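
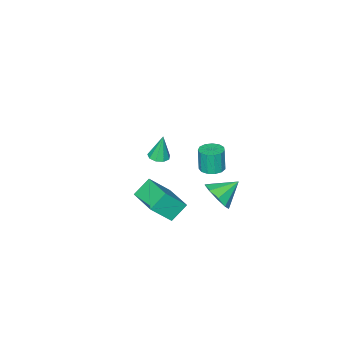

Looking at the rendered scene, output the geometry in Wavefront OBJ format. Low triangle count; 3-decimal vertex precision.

v 3.908 3.297 2.794
v 4.514 3.197 2.878
v 3.712 3.443 4.386
v 4.441 3.612 2.831
v 4.118 3.88 2.767
v 3.697 3.876 2.716
v 3.375 3.601 2.701
v 3.301 3.184 2.73
v 3.512 2.82 2.789
v 3.907 2.68 2.85
v 4.303 2.829 2.885
v -0.426 3.522 -3.168
v 0.236 4.192 -2.619
v -1.674 4.038 -2.292
v -0.04 4.54 -3.217
v -0.497 4.413 -3.793
v -0.92 3.868 -4.076
v -1.112 3.162 -3.934
v -0.983 2.624 -3.434
v -0.594 2.507 -2.81
v -0.125 2.864 -2.353
v 0.203 3.53 -2.278
v 0.261 0.473 -4.059
v 1.389 -0.091 -2.678
v 0.914 2.49 -3.77
v 2.043 1.926 -2.389
v 1.277 0.274 -4.971
v 2.406 -0.29 -3.59
v 1.931 2.291 -4.682
v 3.059 1.727 -3.301
v -0.087 3.47 -0.479
v 0.326 4.089 -0.389
v 0.241 3.929 1.09
v -0.173 3.31 0.999
v -0.077 4.215 -0.399
v -0.162 4.056 1.08
v -0.484 4.105 -0.434
v -0.569 3.945 1.045
v -0.764 3.793 -0.484
v -0.849 3.634 0.995
v -0.83 3.378 -0.532
v -0.915 3.219 0.947
v -0.66 2.993 -0.564
v -0.745 2.833 0.915
v -0.308 2.759 -0.569
v -0.393 2.599 0.91
v 0.114 2.75 -0.546
v 0.029 2.591 0.933
v 0.472 2.97 -0.501
v 0.387 2.811 0.978
v 0.652 3.349 -0.45
v 0.567 3.189 1.029
v 0.598 3.766 -0.408
v 0.513 3.606 1.071
f 2 1 4
f 2 4 3
f 4 1 5
f 4 5 3
f 5 1 6
f 5 6 3
f 6 1 7
f 6 7 3
f 7 1 8
f 7 8 3
f 8 1 9
f 8 9 3
f 9 1 10
f 9 10 3
f 10 1 11
f 10 11 3
f 11 1 2
f 11 2 3
f 13 12 15
f 13 15 14
f 15 12 16
f 15 16 14
f 16 12 17
f 16 17 14
f 17 12 18
f 17 18 14
f 18 12 19
f 18 19 14
f 19 12 20
f 19 20 14
f 20 12 21
f 20 21 14
f 21 12 22
f 21 22 14
f 22 12 13
f 22 13 14
f 24 26 23
f 27 24 23
f 23 26 25
f 25 27 23
f 24 30 26
f 28 24 27
f 28 30 24
f 26 30 25
f 29 27 25
f 25 30 29
f 29 28 27
f 30 28 29
f 32 31 35
f 32 35 33
f 33 35 36
f 33 36 34
f 35 31 37
f 35 37 36
f 36 37 38
f 36 38 34
f 37 31 39
f 37 39 38
f 38 39 40
f 38 40 34
f 39 31 41
f 39 41 40
f 40 41 42
f 40 42 34
f 41 31 43
f 41 43 42
f 42 43 44
f 42 44 34
f 43 31 45
f 43 45 44
f 44 45 46
f 44 46 34
f 45 31 47
f 45 47 46
f 46 47 48
f 46 48 34
f 47 31 49
f 47 49 48
f 48 49 50
f 48 50 34
f 49 31 51
f 49 51 50
f 50 51 52
f 50 52 34
f 51 31 53
f 51 53 52
f 52 53 54
f 52 54 34
f 53 31 32
f 53 32 54
f 54 32 33
f 54 33 34



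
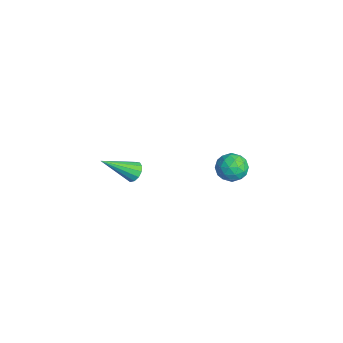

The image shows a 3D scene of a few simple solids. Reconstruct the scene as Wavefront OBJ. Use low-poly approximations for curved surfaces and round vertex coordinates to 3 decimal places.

v -0.859 -1.473 2.426
v -0.52 -1.76 2.068
v -0.901 -3.007 3.614
v -0.326 -1.606 2.273
v -0.302 -1.41 2.527
v -0.454 -1.235 2.748
v -0.735 -1.135 2.867
v -1.056 -1.142 2.846
v -1.314 -1.255 2.692
v -1.427 -1.437 2.453
v -1.361 -1.631 2.205
v -1.135 -1.774 2.028
v -0.821 -1.822 1.977
v -3.125 4.701 -0.351
v -2.56 4.537 -0.981
v -3.7 3.443 -0.539
v -3.135 3.279 -1.169
v -2.866 3.33 -0.351
v -2.511 4.107 -0.235
v -3.749 3.873 -1.285
v -3.394 4.65 -1.169
v -2.945 4.025 -1.558
v -2.4 3.689 -0.981
v -3.86 4.291 -0.539
v -3.315 3.955 0.038
v -2.792 4.729 -0.65
v -3.468 3.251 -0.87
v -3.31 3.281 -0.389
v -2.978 3.184 -0.76
v -2.764 4.477 -0.211
v -2.431 4.38 -0.581
v -2.611 3.671 -0.211
v -3.829 3.6 -0.939
v -3.496 3.503 -1.309
v -3.282 4.796 -0.76
v -2.95 4.699 -1.131
v -3.649 4.309 -1.309
v -2.686 4.332 -1.359
v -3.024 3.592 -1.469
v -3.385 3.941 -1.538
v -3.177 4.398 -1.47
v -2.366 4.134 -1.02
v -2.703 3.395 -1.13
v -2.546 3.425 -0.649
v -2.337 3.882 -0.581
v -2.592 3.834 -1.359
v -3.557 4.585 -0.39
v -3.894 3.846 -0.5
v -3.923 4.098 -0.939
v -3.714 4.555 -0.871
v -3.236 4.388 -0.051
v -3.574 3.648 -0.161
v -3.083 3.582 -0.05
v -2.875 4.039 0.018
v -3.668 4.146 -0.161
f 2 1 4
f 2 4 3
f 4 1 5
f 4 5 3
f 5 1 6
f 5 6 3
f 6 1 7
f 6 7 3
f 7 1 8
f 7 8 3
f 8 1 9
f 8 9 3
f 9 1 10
f 9 10 3
f 10 1 11
f 10 11 3
f 11 1 12
f 11 12 3
f 12 1 13
f 12 13 3
f 13 1 2
f 13 2 3
f 14 51 30
f 51 25 54
f 30 54 19
f 51 54 30
f 14 30 26
f 30 19 31
f 26 31 15
f 30 31 26
f 14 26 35
f 26 15 36
f 35 36 21
f 26 36 35
f 14 35 47
f 35 21 50
f 47 50 24
f 35 50 47
f 14 47 51
f 47 24 55
f 51 55 25
f 47 55 51
f 15 31 42
f 31 19 45
f 42 45 23
f 31 45 42
f 19 54 32
f 54 25 53
f 32 53 18
f 54 53 32
f 25 55 52
f 55 24 48
f 52 48 16
f 55 48 52
f 24 50 49
f 50 21 37
f 49 37 20
f 50 37 49
f 21 36 41
f 36 15 38
f 41 38 22
f 36 38 41
f 17 43 29
f 43 23 44
f 29 44 18
f 43 44 29
f 17 29 27
f 29 18 28
f 27 28 16
f 29 28 27
f 17 27 34
f 27 16 33
f 34 33 20
f 27 33 34
f 17 34 39
f 34 20 40
f 39 40 22
f 34 40 39
f 17 39 43
f 39 22 46
f 43 46 23
f 39 46 43
f 18 44 32
f 44 23 45
f 32 45 19
f 44 45 32
f 16 28 52
f 28 18 53
f 52 53 25
f 28 53 52
f 20 33 49
f 33 16 48
f 49 48 24
f 33 48 49
f 22 40 41
f 40 20 37
f 41 37 21
f 40 37 41
f 23 46 42
f 46 22 38
f 42 38 15
f 46 38 42



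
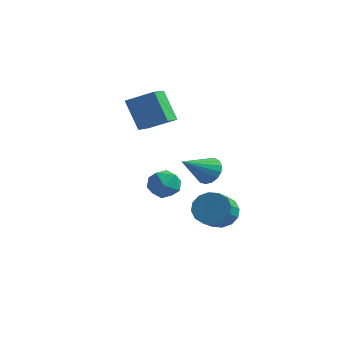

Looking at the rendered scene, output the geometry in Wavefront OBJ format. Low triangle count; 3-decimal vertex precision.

v -3.773 4.365 -4.263
v -2.994 3.944 -4.848
v -3.506 3.176 -3.052
v -2.727 2.755 -3.637
v -2.6 3.711 -3.192
v -2.765 4.446 -3.941
v -3.735 2.674 -3.959
v -3.9 3.409 -4.708
v -2.97 2.899 -4.661
v -2.268 3.54 -4.187
v -4.232 3.58 -3.713
v -3.53 4.221 -3.239
v 2.717 -1.611 0.327
v 3.202 -2.101 -0.136
v 2.163 -3.149 1.373
v 3.439 -1.985 0.161
v 3.512 -1.784 0.495
v 3.402 -1.543 0.791
v 3.136 -1.318 0.981
v 2.773 -1.16 1.021
v 2.398 -1.105 0.902
v 2.096 -1.167 0.652
v 1.936 -1.33 0.327
v 1.956 -1.558 0.002
v 2.149 -1.798 -0.248
v 2.473 -1.995 -0.367
v 2.853 -2.105 -0.326
v 1.039 2.142 -4.323
v 1.968 2.529 -4.06
v 2.29 1.185 -3.215
v 1.361 0.798 -3.477
v 1.634 2.694 -3.672
v 1.955 1.35 -2.826
v 1.14 2.71 -3.458
v 1.462 1.367 -2.612
v 0.62 2.575 -3.475
v 0.941 1.231 -2.63
v 0.211 2.323 -3.72
v 0.533 0.979 -2.874
v 0.025 2.023 -4.126
v 0.346 0.679 -3.281
v 0.11 1.755 -4.585
v 0.432 0.411 -3.74
v 0.445 1.59 -4.974
v 0.766 0.246 -4.128
v 0.938 1.573 -5.188
v 1.26 0.23 -4.342
v 1.459 1.709 -5.17
v 1.78 0.365 -4.325
v 1.867 1.961 -4.926
v 2.189 0.617 -4.08
v 2.054 2.261 -4.519
v 2.375 0.917 -3.674
v -3.398 1.427 0.694
v -4.42 1.719 2.424
v -3.715 2.81 0.273
v -4.737 3.102 2.003
v -1.983 1.978 1.437
v -3.005 2.27 3.167
v -2.3 3.361 1.016
v -3.322 3.653 2.746
f 1 12 6
f 1 6 2
f 1 2 8
f 1 8 11
f 1 11 12
f 2 6 10
f 6 12 5
f 12 11 3
f 11 8 7
f 8 2 9
f 4 10 5
f 4 5 3
f 4 3 7
f 4 7 9
f 4 9 10
f 5 10 6
f 3 5 12
f 7 3 11
f 9 7 8
f 10 9 2
f 14 13 16
f 14 16 15
f 16 13 17
f 16 17 15
f 17 13 18
f 17 18 15
f 18 13 19
f 18 19 15
f 19 13 20
f 19 20 15
f 20 13 21
f 20 21 15
f 21 13 22
f 21 22 15
f 22 13 23
f 22 23 15
f 23 13 24
f 23 24 15
f 24 13 25
f 24 25 15
f 25 13 26
f 25 26 15
f 26 13 27
f 26 27 15
f 27 13 14
f 27 14 15
f 29 28 32
f 29 32 30
f 30 32 33
f 30 33 31
f 32 28 34
f 32 34 33
f 33 34 35
f 33 35 31
f 34 28 36
f 34 36 35
f 35 36 37
f 35 37 31
f 36 28 38
f 36 38 37
f 37 38 39
f 37 39 31
f 38 28 40
f 38 40 39
f 39 40 41
f 39 41 31
f 40 28 42
f 40 42 41
f 41 42 43
f 41 43 31
f 42 28 44
f 42 44 43
f 43 44 45
f 43 45 31
f 44 28 46
f 44 46 45
f 45 46 47
f 45 47 31
f 46 28 48
f 46 48 47
f 47 48 49
f 47 49 31
f 48 28 50
f 48 50 49
f 49 50 51
f 49 51 31
f 50 28 52
f 50 52 51
f 51 52 53
f 51 53 31
f 52 28 29
f 52 29 53
f 53 29 30
f 53 30 31
f 55 57 54
f 58 55 54
f 54 57 56
f 56 58 54
f 55 61 57
f 59 55 58
f 59 61 55
f 57 61 56
f 60 58 56
f 56 61 60
f 60 59 58
f 61 59 60



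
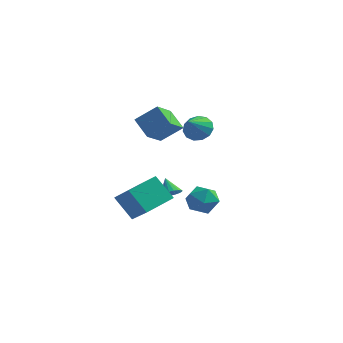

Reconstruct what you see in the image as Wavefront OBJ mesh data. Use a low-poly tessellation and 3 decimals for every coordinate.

v 0.79 -3.314 -1.267
v 1.314 -2.848 -0.428
v 2.326 -3.952 -1.872
v 2.85 -3.486 -1.033
v 2.179 -4.331 -0.857
v 1.229 -3.937 -0.483
v 2.411 -2.863 -1.817
v 1.461 -2.469 -1.443
v 2.315 -2.569 -0.768
v 2.172 -3.477 -0.174
v 1.468 -3.323 -2.126
v 1.325 -4.231 -1.532
v 0.714 -0.737 3.159
v 1.526 -1.116 2.875
v 0.506 -2.023 4.281
v 1.646 -0.788 3.273
v 1.47 -0.444 3.635
v 1.054 -0.192 3.846
v 0.53 -0.114 3.839
v 0.065 -0.233 3.616
v -0.194 -0.512 3.247
v -0.165 -0.863 2.851
v 0.143 -1.173 2.553
v 0.633 -1.345 2.447
v 1.149 -1.323 2.567
v -1.926 2.343 -4.344
v -1.308 2.404 -3.981
v -2.514 2.997 -3.456
v -1.302 2.647 -4.156
v -1.404 2.838 -4.363
v -1.596 2.943 -4.567
v -1.845 2.944 -4.733
v -2.109 2.841 -4.831
v -2.341 2.652 -4.846
v -2.501 2.41 -4.773
v -2.562 2.156 -4.627
v -2.513 1.934 -4.431
v -2.363 1.784 -4.221
v -2.137 1.729 -4.032
v -1.875 1.781 -3.897
v -1.621 1.93 -3.839
v -1.421 2.151 -3.869
v -2.04 -4.423 -2.86
v -3.23 -4.054 -1.493
v -1.013 -2.714 -2.428
v -2.204 -2.344 -1.061
v -0.776 -5.536 -1.459
v -1.967 -5.166 -0.092
v 0.25 -3.826 -1.027
v -0.94 -3.457 0.34
v -3.835 3.71 0.691
v -4.119 2.039 1.808
v -2.564 4.205 1.755
v -2.848 2.534 2.872
v -2.772 2.926 -0.212
v -3.056 1.255 0.905
v -1.501 3.421 0.852
v -1.785 1.75 1.969
f 1 12 6
f 1 6 2
f 1 2 8
f 1 8 11
f 1 11 12
f 2 6 10
f 6 12 5
f 12 11 3
f 11 8 7
f 8 2 9
f 4 10 5
f 4 5 3
f 4 3 7
f 4 7 9
f 4 9 10
f 5 10 6
f 3 5 12
f 7 3 11
f 9 7 8
f 10 9 2
f 14 13 16
f 14 16 15
f 16 13 17
f 16 17 15
f 17 13 18
f 17 18 15
f 18 13 19
f 18 19 15
f 19 13 20
f 19 20 15
f 20 13 21
f 20 21 15
f 21 13 22
f 21 22 15
f 22 13 23
f 22 23 15
f 23 13 24
f 23 24 15
f 24 13 25
f 24 25 15
f 25 13 14
f 25 14 15
f 27 26 29
f 27 29 28
f 29 26 30
f 29 30 28
f 30 26 31
f 30 31 28
f 31 26 32
f 31 32 28
f 32 26 33
f 32 33 28
f 33 26 34
f 33 34 28
f 34 26 35
f 34 35 28
f 35 26 36
f 35 36 28
f 36 26 37
f 36 37 28
f 37 26 38
f 37 38 28
f 38 26 39
f 38 39 28
f 39 26 40
f 39 40 28
f 40 26 41
f 40 41 28
f 41 26 42
f 41 42 28
f 42 26 27
f 42 27 28
f 44 46 43
f 47 44 43
f 43 46 45
f 45 47 43
f 44 50 46
f 48 44 47
f 48 50 44
f 46 50 45
f 49 47 45
f 45 50 49
f 49 48 47
f 50 48 49
f 52 54 51
f 55 52 51
f 51 54 53
f 53 55 51
f 52 58 54
f 56 52 55
f 56 58 52
f 54 58 53
f 57 55 53
f 53 58 57
f 57 56 55
f 58 56 57



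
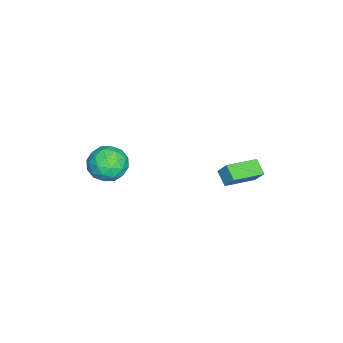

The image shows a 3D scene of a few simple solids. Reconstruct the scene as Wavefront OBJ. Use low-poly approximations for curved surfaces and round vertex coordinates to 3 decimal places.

v -1.709 3.583 0.031
v -2.33 3.094 0.502
v -1.533 4.04 0.738
v -2.154 3.551 1.209
v -0.406 2.369 0.491
v -1.027 1.88 0.962
v -0.23 2.826 1.198
v -0.851 2.337 1.669
v 0.443 -2.824 2.72
v 0.958 -1.942 2.969
v 1.922 -3.658 2.611
v 2.437 -2.776 2.86
v 1.844 -3.259 3.581
v 0.93 -2.744 3.648
v 1.95 -2.856 1.932
v 1.036 -2.341 1.999
v 1.89 -1.962 2.482
v 1.824 -2.211 3.501
v 1.056 -3.389 2.079
v 0.99 -3.638 3.098
v 0.571 -2.31 2.854
v 2.309 -3.29 2.726
v 1.961 -3.574 3.15
v 2.264 -3.056 3.296
v 0.554 -2.781 3.253
v 0.857 -2.263 3.4
v 1.378 -3.037 3.759
v 2.023 -3.337 2.18
v 2.326 -2.819 2.327
v 0.616 -2.544 2.284
v 0.919 -2.026 2.43
v 1.502 -2.563 1.821
v 1.421 -1.803 2.714
v 2.29 -2.293 2.65
v 2.004 -2.34 2.104
v 1.467 -2.037 2.144
v 1.383 -1.95 3.313
v 2.252 -2.44 3.249
v 1.903 -2.724 3.673
v 1.366 -2.421 3.712
v 1.93 -1.961 3.027
v 0.628 -3.16 2.331
v 1.497 -3.65 2.267
v 1.514 -3.179 1.868
v 0.977 -2.876 1.907
v 0.59 -3.307 2.93
v 1.459 -3.797 2.866
v 1.413 -3.563 3.436
v 0.876 -3.26 3.476
v 0.95 -3.639 2.553
f 2 4 1
f 5 2 1
f 1 4 3
f 3 5 1
f 2 8 4
f 6 2 5
f 6 8 2
f 4 8 3
f 7 5 3
f 3 8 7
f 7 6 5
f 8 6 7
f 9 46 25
f 46 20 49
f 25 49 14
f 46 49 25
f 9 25 21
f 25 14 26
f 21 26 10
f 25 26 21
f 9 21 30
f 21 10 31
f 30 31 16
f 21 31 30
f 9 30 42
f 30 16 45
f 42 45 19
f 30 45 42
f 9 42 46
f 42 19 50
f 46 50 20
f 42 50 46
f 10 26 37
f 26 14 40
f 37 40 18
f 26 40 37
f 14 49 27
f 49 20 48
f 27 48 13
f 49 48 27
f 20 50 47
f 50 19 43
f 47 43 11
f 50 43 47
f 19 45 44
f 45 16 32
f 44 32 15
f 45 32 44
f 16 31 36
f 31 10 33
f 36 33 17
f 31 33 36
f 12 38 24
f 38 18 39
f 24 39 13
f 38 39 24
f 12 24 22
f 24 13 23
f 22 23 11
f 24 23 22
f 12 22 29
f 22 11 28
f 29 28 15
f 22 28 29
f 12 29 34
f 29 15 35
f 34 35 17
f 29 35 34
f 12 34 38
f 34 17 41
f 38 41 18
f 34 41 38
f 13 39 27
f 39 18 40
f 27 40 14
f 39 40 27
f 11 23 47
f 23 13 48
f 47 48 20
f 23 48 47
f 15 28 44
f 28 11 43
f 44 43 19
f 28 43 44
f 17 35 36
f 35 15 32
f 36 32 16
f 35 32 36
f 18 41 37
f 41 17 33
f 37 33 10
f 41 33 37



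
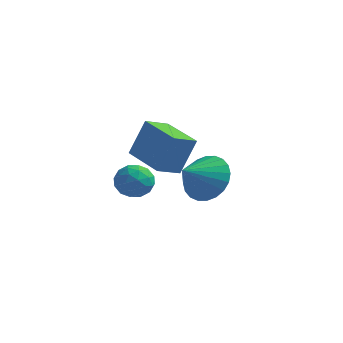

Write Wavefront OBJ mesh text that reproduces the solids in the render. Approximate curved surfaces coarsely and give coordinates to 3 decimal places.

v -1.389 -0.46 1.71
v -0.815 -0.392 1.238
v -0.785 -1.308 2.322
v -0.211 -1.24 1.85
v -0.372 -0.686 2.322
v -0.746 -0.161 1.944
v -0.854 -1.539 1.616
v -1.228 -1.014 1.238
v -0.485 -1.059 1.179
v -0.187 -0.532 1.616
v -1.413 -1.168 1.944
v -1.115 -0.641 2.381
v -1.155 -0.351 1.42
v -0.445 -1.349 2.14
v -0.54 -1.022 2.418
v -0.202 -0.983 2.14
v -1.114 -0.216 1.836
v -0.777 -0.176 1.558
v -0.517 -0.349 2.195
v -0.823 -1.524 2.002
v -0.486 -1.484 1.724
v -1.398 -0.717 1.42
v -1.06 -0.678 1.142
v -1.083 -1.351 1.365
v -0.624 -0.704 1.108
v -0.269 -1.202 1.468
v -0.647 -1.378 1.33
v -0.866 -1.07 1.108
v -0.449 -0.394 1.365
v -0.093 -0.892 1.724
v -0.188 -0.566 2.002
v -0.408 -0.258 1.78
v -0.254 -0.786 1.33
v -1.507 -0.808 1.836
v -1.151 -1.306 2.195
v -1.192 -1.442 1.78
v -1.412 -1.134 1.558
v -1.331 -0.498 2.092
v -0.976 -0.996 2.452
v -0.734 -0.63 2.452
v -0.953 -0.322 2.23
v -1.346 -0.914 2.23
v 1.37 0.293 1.809
v 2.087 0.473 2.498
v 0.89 -0.713 2.571
v 1.797 0.707 2.626
v 1.442 0.879 2.629
v 1.076 0.961 2.508
v 0.755 0.942 2.28
v 0.528 0.824 1.981
v 0.428 0.625 1.656
v 0.472 0.376 1.354
v 0.653 0.114 1.121
v 0.942 -0.12 0.993
v 1.297 -0.292 0.99
v 1.663 -0.375 1.111
v 1.984 -0.355 1.338
v 2.212 -0.237 1.638
v 2.311 -0.039 1.963
v 2.267 0.211 2.265
v -1.188 1.964 0.856
v -0.74 2.437 2.361
v -2.735 2.95 1.006
v -2.287 3.423 2.512
v -0.673 2.837 0.428
v -0.225 3.31 1.934
v -2.22 3.823 0.579
v -1.772 4.296 2.084
f 1 38 17
f 38 12 41
f 17 41 6
f 38 41 17
f 1 17 13
f 17 6 18
f 13 18 2
f 17 18 13
f 1 13 22
f 13 2 23
f 22 23 8
f 13 23 22
f 1 22 34
f 22 8 37
f 34 37 11
f 22 37 34
f 1 34 38
f 34 11 42
f 38 42 12
f 34 42 38
f 2 18 29
f 18 6 32
f 29 32 10
f 18 32 29
f 6 41 19
f 41 12 40
f 19 40 5
f 41 40 19
f 12 42 39
f 42 11 35
f 39 35 3
f 42 35 39
f 11 37 36
f 37 8 24
f 36 24 7
f 37 24 36
f 8 23 28
f 23 2 25
f 28 25 9
f 23 25 28
f 4 30 16
f 30 10 31
f 16 31 5
f 30 31 16
f 4 16 14
f 16 5 15
f 14 15 3
f 16 15 14
f 4 14 21
f 14 3 20
f 21 20 7
f 14 20 21
f 4 21 26
f 21 7 27
f 26 27 9
f 21 27 26
f 4 26 30
f 26 9 33
f 30 33 10
f 26 33 30
f 5 31 19
f 31 10 32
f 19 32 6
f 31 32 19
f 3 15 39
f 15 5 40
f 39 40 12
f 15 40 39
f 7 20 36
f 20 3 35
f 36 35 11
f 20 35 36
f 9 27 28
f 27 7 24
f 28 24 8
f 27 24 28
f 10 33 29
f 33 9 25
f 29 25 2
f 33 25 29
f 44 43 46
f 44 46 45
f 46 43 47
f 46 47 45
f 47 43 48
f 47 48 45
f 48 43 49
f 48 49 45
f 49 43 50
f 49 50 45
f 50 43 51
f 50 51 45
f 51 43 52
f 51 52 45
f 52 43 53
f 52 53 45
f 53 43 54
f 53 54 45
f 54 43 55
f 54 55 45
f 55 43 56
f 55 56 45
f 56 43 57
f 56 57 45
f 57 43 58
f 57 58 45
f 58 43 59
f 58 59 45
f 59 43 60
f 59 60 45
f 60 43 44
f 60 44 45
f 62 64 61
f 65 62 61
f 61 64 63
f 63 65 61
f 62 68 64
f 66 62 65
f 66 68 62
f 64 68 63
f 67 65 63
f 63 68 67
f 67 66 65
f 68 66 67



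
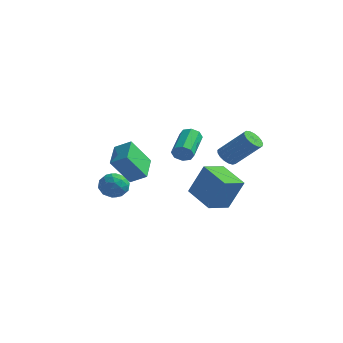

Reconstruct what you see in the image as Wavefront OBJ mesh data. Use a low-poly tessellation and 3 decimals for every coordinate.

v -0.452 -0.819 -1.275
v -0.11 -0.496 -1.766
v -0.725 1.361 -0.976
v -1.068 1.039 -0.485
v -0.601 -0.601 -1.902
v -1.216 1.256 -1.112
v -1.005 -0.834 -1.67
v -1.621 1.024 -0.881
v -1.085 -1.057 -1.207
v -1.701 0.8 -0.418
v -0.795 -1.141 -0.784
v -1.41 0.716 0.006
v -0.304 -1.036 -0.648
v -0.919 0.821 0.142
v 0.101 -0.804 -0.879
v -0.515 1.054 -0.09
v 0.181 -0.58 -1.342
v -0.435 1.277 -0.553
v -2.319 -5.331 -1.016
v -1.347 -5.074 -0.479
v -3.073 -3.814 -0.379
v -2.101 -3.557 0.158
v -1.679 -4.323 -2.658
v -0.707 -4.066 -2.121
v -2.433 -2.806 -2.021
v -1.461 -2.549 -1.484
v 2.341 -0.602 -1.018
v 2.694 -0.167 -1.47
v 4.213 0.196 0.066
v 3.859 -0.238 0.518
v 2.477 0.044 -1.306
v 3.996 0.407 0.23
v 2.229 0.107 -1.075
v 3.747 0.471 0.461
v 2.006 0.008 -0.832
v 3.525 0.371 0.704
v 1.86 -0.231 -0.631
v 3.379 0.132 0.905
v 1.824 -0.555 -0.519
v 3.343 -0.192 1.017
v 1.907 -0.889 -0.521
v 3.425 -0.526 1.015
v 2.089 -1.158 -0.637
v 3.607 -0.795 0.899
v 2.328 -1.299 -0.841
v 3.846 -0.936 0.696
v 2.571 -1.281 -1.085
v 4.089 -0.917 0.451
v 2.761 -1.107 -1.313
v 4.279 -0.743 0.223
v 2.854 -0.817 -1.475
v 4.373 -0.454 0.061
v 2.831 -0.478 -1.531
v 4.349 -0.114 0.005
v 1.53 -3.326 -3.001
v 2.404 -3.122 -1.025
v 1.94 -1.921 -3.328
v 2.814 -1.717 -1.352
v 3.286 -4.003 -3.708
v 4.16 -3.799 -1.732
v 3.696 -2.598 -4.035
v 4.57 -2.394 -2.059
v -4.816 -2.491 -3.623
v -4.114 -1.839 -3.489
v -3.786 -3.461 -4.291
v -3.084 -2.809 -4.157
v -3.473 -3.264 -3.397
v -4.11 -2.664 -2.984
v -3.79 -2.636 -4.796
v -4.427 -2.036 -4.383
v -3.48 -1.928 -4.214
v -3.285 -2.316 -3.349
v -4.615 -2.984 -4.431
v -4.42 -3.372 -3.566
v -4.555 -2.08 -3.497
v -3.345 -3.22 -4.283
v -3.573 -3.488 -3.836
v -3.161 -3.104 -3.758
v -4.553 -2.565 -3.2
v -4.141 -2.181 -3.122
v -3.764 -3.019 -3.068
v -3.759 -3.119 -4.658
v -3.347 -2.735 -4.58
v -4.739 -2.196 -4.022
v -4.327 -1.812 -3.944
v -4.136 -2.281 -4.712
v -3.77 -1.749 -3.844
v -3.165 -2.319 -4.237
v -3.58 -2.218 -4.613
v -3.954 -1.865 -4.37
v -3.655 -1.977 -3.336
v -3.05 -2.547 -3.729
v -3.279 -2.815 -3.283
v -3.653 -2.462 -3.04
v -3.283 -2.03 -3.763
v -4.85 -2.753 -4.051
v -4.245 -3.323 -4.444
v -4.247 -2.838 -4.74
v -4.621 -2.485 -4.497
v -4.735 -2.981 -3.543
v -4.13 -3.551 -3.936
v -3.946 -3.435 -3.41
v -4.32 -3.082 -3.167
v -4.617 -3.27 -4.017
f 2 1 5
f 2 5 3
f 3 5 6
f 3 6 4
f 5 1 7
f 5 7 6
f 6 7 8
f 6 8 4
f 7 1 9
f 7 9 8
f 8 9 10
f 8 10 4
f 9 1 11
f 9 11 10
f 10 11 12
f 10 12 4
f 11 1 13
f 11 13 12
f 12 13 14
f 12 14 4
f 13 1 15
f 13 15 14
f 14 15 16
f 14 16 4
f 15 1 17
f 15 17 16
f 16 17 18
f 16 18 4
f 17 1 2
f 17 2 18
f 18 2 3
f 18 3 4
f 20 22 19
f 23 20 19
f 19 22 21
f 21 23 19
f 20 26 22
f 24 20 23
f 24 26 20
f 22 26 21
f 25 23 21
f 21 26 25
f 25 24 23
f 26 24 25
f 28 27 31
f 28 31 29
f 29 31 32
f 29 32 30
f 31 27 33
f 31 33 32
f 32 33 34
f 32 34 30
f 33 27 35
f 33 35 34
f 34 35 36
f 34 36 30
f 35 27 37
f 35 37 36
f 36 37 38
f 36 38 30
f 37 27 39
f 37 39 38
f 38 39 40
f 38 40 30
f 39 27 41
f 39 41 40
f 40 41 42
f 40 42 30
f 41 27 43
f 41 43 42
f 42 43 44
f 42 44 30
f 43 27 45
f 43 45 44
f 44 45 46
f 44 46 30
f 45 27 47
f 45 47 46
f 46 47 48
f 46 48 30
f 47 27 49
f 47 49 48
f 48 49 50
f 48 50 30
f 49 27 51
f 49 51 50
f 50 51 52
f 50 52 30
f 51 27 53
f 51 53 52
f 52 53 54
f 52 54 30
f 53 27 28
f 53 28 54
f 54 28 29
f 54 29 30
f 56 58 55
f 59 56 55
f 55 58 57
f 57 59 55
f 56 62 58
f 60 56 59
f 60 62 56
f 58 62 57
f 61 59 57
f 57 62 61
f 61 60 59
f 62 60 61
f 63 100 79
f 100 74 103
f 79 103 68
f 100 103 79
f 63 79 75
f 79 68 80
f 75 80 64
f 79 80 75
f 63 75 84
f 75 64 85
f 84 85 70
f 75 85 84
f 63 84 96
f 84 70 99
f 96 99 73
f 84 99 96
f 63 96 100
f 96 73 104
f 100 104 74
f 96 104 100
f 64 80 91
f 80 68 94
f 91 94 72
f 80 94 91
f 68 103 81
f 103 74 102
f 81 102 67
f 103 102 81
f 74 104 101
f 104 73 97
f 101 97 65
f 104 97 101
f 73 99 98
f 99 70 86
f 98 86 69
f 99 86 98
f 70 85 90
f 85 64 87
f 90 87 71
f 85 87 90
f 66 92 78
f 92 72 93
f 78 93 67
f 92 93 78
f 66 78 76
f 78 67 77
f 76 77 65
f 78 77 76
f 66 76 83
f 76 65 82
f 83 82 69
f 76 82 83
f 66 83 88
f 83 69 89
f 88 89 71
f 83 89 88
f 66 88 92
f 88 71 95
f 92 95 72
f 88 95 92
f 67 93 81
f 93 72 94
f 81 94 68
f 93 94 81
f 65 77 101
f 77 67 102
f 101 102 74
f 77 102 101
f 69 82 98
f 82 65 97
f 98 97 73
f 82 97 98
f 71 89 90
f 89 69 86
f 90 86 70
f 89 86 90
f 72 95 91
f 95 71 87
f 91 87 64
f 95 87 91



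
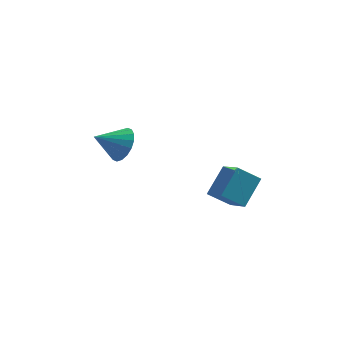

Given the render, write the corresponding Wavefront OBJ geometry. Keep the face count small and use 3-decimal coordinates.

v 3.797 -1.461 -3.054
v 4.297 -2.365 -2.444
v 2.945 -1.507 -2.425
v 3.445 -2.411 -1.815
v 4.375 -0.569 -2.205
v 4.875 -1.473 -1.595
v 3.523 -0.615 -1.576
v 4.023 -1.519 -0.966
v -0.215 1.458 -1.916
v 0.238 1.046 -1.401
v -1.245 1.142 -1.264
v 0.23 1.371 -1.257
v 0.133 1.714 -1.243
v -0.032 2.005 -1.362
v -0.233 2.189 -1.591
v -0.431 2.228 -1.884
v -0.586 2.114 -2.184
v -0.667 1.871 -2.431
v -0.659 1.546 -2.576
v -0.563 1.203 -2.59
v -0.398 0.911 -2.47
v -0.196 0.728 -2.241
v 0.002 0.689 -1.948
v 0.157 0.802 -1.648
f 2 4 1
f 5 2 1
f 1 4 3
f 3 5 1
f 2 8 4
f 6 2 5
f 6 8 2
f 4 8 3
f 7 5 3
f 3 8 7
f 7 6 5
f 8 6 7
f 10 9 12
f 10 12 11
f 12 9 13
f 12 13 11
f 13 9 14
f 13 14 11
f 14 9 15
f 14 15 11
f 15 9 16
f 15 16 11
f 16 9 17
f 16 17 11
f 17 9 18
f 17 18 11
f 18 9 19
f 18 19 11
f 19 9 20
f 19 20 11
f 20 9 21
f 20 21 11
f 21 9 22
f 21 22 11
f 22 9 23
f 22 23 11
f 23 9 24
f 23 24 11
f 24 9 10
f 24 10 11



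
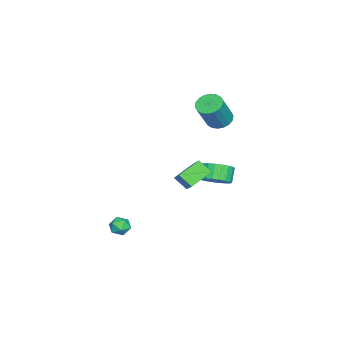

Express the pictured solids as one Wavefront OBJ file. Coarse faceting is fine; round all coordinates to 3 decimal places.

v 0.507 3.419 -0.461
v 1.164 3.084 0.073
v 0.509 3.046 0.854
v -0.147 3.381 0.321
v 1.203 3.457 0.125
v 0.548 3.419 0.906
v 1.123 3.823 0.075
v 0.468 3.785 0.856
v 0.935 4.119 -0.068
v 0.281 4.082 0.713
v 0.674 4.295 -0.278
v 0.019 4.257 0.503
v 0.384 4.319 -0.52
v -0.271 4.281 0.261
v 0.116 4.187 -0.752
v -0.539 4.149 0.029
v -0.085 3.922 -0.933
v -0.74 3.885 -0.152
v -0.184 3.571 -1.033
v -0.839 3.533 -0.251
v -0.163 3.193 -1.033
v -0.818 3.155 -0.252
v -0.026 2.854 -0.935
v -0.681 2.816 -0.154
v 0.203 2.613 -0.755
v -0.451 2.575 0.027
v 0.485 2.511 -0.523
v -0.17 2.473 0.258
v 0.771 2.567 -0.281
v 0.116 2.529 0.5
v 1.011 2.769 -0.07
v 0.356 2.731 0.711
v -2.76 2.718 2.482
v -2.348 3.395 2.372
v -1.348 3.059 4.048
v -1.76 2.382 4.158
v -2.629 3.503 2.561
v -1.63 3.167 4.237
v -2.936 3.456 2.735
v -1.937 3.12 4.411
v -3.208 3.263 2.859
v -2.209 2.927 4.535
v -3.392 2.961 2.908
v -2.392 2.626 4.584
v -3.45 2.612 2.872
v -2.451 2.276 4.548
v -3.371 2.283 2.76
v -2.372 1.948 4.436
v -3.172 2.041 2.592
v -2.172 1.705 4.268
v -2.89 1.933 2.403
v -1.891 1.597 4.079
v -2.583 1.98 2.229
v -1.584 1.644 3.905
v -2.311 2.173 2.105
v -1.312 1.837 3.781
v -2.128 2.474 2.056
v -1.128 2.139 3.732
v -2.069 2.824 2.092
v -1.07 2.488 3.768
v -2.148 3.152 2.204
v -1.149 2.817 3.88
v 2.635 2.446 0.011
v 2.476 1.701 0.644
v 1.627 3.228 0.68
v 1.469 2.483 1.313
v 3.811 3.077 1.047
v 3.653 2.332 1.68
v 2.804 3.859 1.716
v 2.645 3.114 2.349
v 2.305 -1.168 -3.408
v 2.783 -1.188 -3.882
v 1.637 -1.732 -4.058
v 2.115 -1.752 -4.532
v 2.192 -2.1 -3.961
v 2.605 -1.751 -3.559
v 1.815 -1.169 -4.381
v 2.228 -0.82 -3.979
v 2.48 -1.189 -4.483
v 2.713 -1.764 -4.223
v 1.707 -1.156 -3.717
v 1.94 -1.731 -3.457
f 2 1 5
f 2 5 3
f 3 5 6
f 3 6 4
f 5 1 7
f 5 7 6
f 6 7 8
f 6 8 4
f 7 1 9
f 7 9 8
f 8 9 10
f 8 10 4
f 9 1 11
f 9 11 10
f 10 11 12
f 10 12 4
f 11 1 13
f 11 13 12
f 12 13 14
f 12 14 4
f 13 1 15
f 13 15 14
f 14 15 16
f 14 16 4
f 15 1 17
f 15 17 16
f 16 17 18
f 16 18 4
f 17 1 19
f 17 19 18
f 18 19 20
f 18 20 4
f 19 1 21
f 19 21 20
f 20 21 22
f 20 22 4
f 21 1 23
f 21 23 22
f 22 23 24
f 22 24 4
f 23 1 25
f 23 25 24
f 24 25 26
f 24 26 4
f 25 1 27
f 25 27 26
f 26 27 28
f 26 28 4
f 27 1 29
f 27 29 28
f 28 29 30
f 28 30 4
f 29 1 31
f 29 31 30
f 30 31 32
f 30 32 4
f 31 1 2
f 31 2 32
f 32 2 3
f 32 3 4
f 34 33 37
f 34 37 35
f 35 37 38
f 35 38 36
f 37 33 39
f 37 39 38
f 38 39 40
f 38 40 36
f 39 33 41
f 39 41 40
f 40 41 42
f 40 42 36
f 41 33 43
f 41 43 42
f 42 43 44
f 42 44 36
f 43 33 45
f 43 45 44
f 44 45 46
f 44 46 36
f 45 33 47
f 45 47 46
f 46 47 48
f 46 48 36
f 47 33 49
f 47 49 48
f 48 49 50
f 48 50 36
f 49 33 51
f 49 51 50
f 50 51 52
f 50 52 36
f 51 33 53
f 51 53 52
f 52 53 54
f 52 54 36
f 53 33 55
f 53 55 54
f 54 55 56
f 54 56 36
f 55 33 57
f 55 57 56
f 56 57 58
f 56 58 36
f 57 33 59
f 57 59 58
f 58 59 60
f 58 60 36
f 59 33 61
f 59 61 60
f 60 61 62
f 60 62 36
f 61 33 34
f 61 34 62
f 62 34 35
f 62 35 36
f 64 66 63
f 67 64 63
f 63 66 65
f 65 67 63
f 64 70 66
f 68 64 67
f 68 70 64
f 66 70 65
f 69 67 65
f 65 70 69
f 69 68 67
f 70 68 69
f 71 82 76
f 71 76 72
f 71 72 78
f 71 78 81
f 71 81 82
f 72 76 80
f 76 82 75
f 82 81 73
f 81 78 77
f 78 72 79
f 74 80 75
f 74 75 73
f 74 73 77
f 74 77 79
f 74 79 80
f 75 80 76
f 73 75 82
f 77 73 81
f 79 77 78
f 80 79 72



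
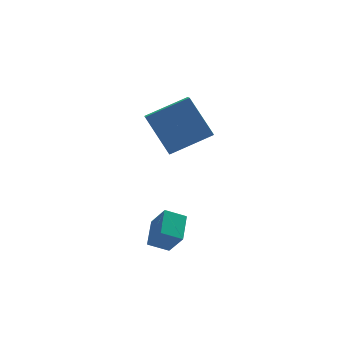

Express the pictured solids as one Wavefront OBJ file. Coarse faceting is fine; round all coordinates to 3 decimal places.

v 2.891 -2.265 -0.03
v 2.504 -0.89 1.495
v 3.597 -0.797 -1.174
v 3.21 0.578 0.352
v 4.77 -2.578 0.728
v 4.383 -1.203 2.254
v 5.476 -1.11 -0.415
v 5.089 0.265 1.11
v 2.013 -3.891 -4.624
v 2.297 -4.549 -3.492
v 1.211 -3.499 -4.195
v 1.495 -4.157 -3.063
v 2.725 -2.883 -4.217
v 3.009 -3.541 -3.085
v 1.923 -2.491 -3.788
v 2.207 -3.149 -2.656
f 2 4 1
f 5 2 1
f 1 4 3
f 3 5 1
f 2 8 4
f 6 2 5
f 6 8 2
f 4 8 3
f 7 5 3
f 3 8 7
f 7 6 5
f 8 6 7
f 10 12 9
f 13 10 9
f 9 12 11
f 11 13 9
f 10 16 12
f 14 10 13
f 14 16 10
f 12 16 11
f 15 13 11
f 11 16 15
f 15 14 13
f 16 14 15



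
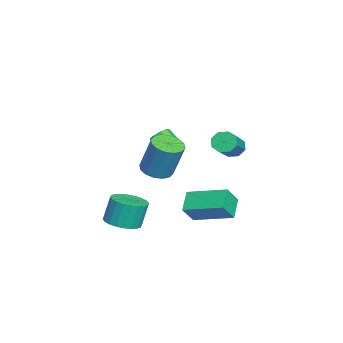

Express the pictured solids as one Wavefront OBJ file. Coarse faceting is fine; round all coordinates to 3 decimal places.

v 1.142 0.826 1.626
v 1.467 1.116 1.185
v 3.204 0.823 2.272
v 2.878 0.534 2.714
v 1.308 1.414 1.519
v 3.045 1.121 2.606
v 1.052 1.367 1.915
v 2.789 1.075 3.003
v 0.848 1.004 2.143
v 2.585 0.711 3.23
v 0.816 0.537 2.068
v 2.553 0.244 3.155
v 0.975 0.239 1.734
v 2.712 -0.054 2.821
v 1.231 0.285 1.337
v 2.968 -0.007 2.425
v 1.435 0.649 1.11
v 3.172 0.356 2.197
v -1.797 -2.028 -0.236
v -1.453 -2.457 -0.389
v -2.1 -3.28 0.463
v -2.443 -2.852 0.616
v -1.3 -2.264 -0.087
v -1.946 -3.088 0.765
v -1.379 -1.961 0.146
v -2.025 -2.785 0.998
v -1.653 -1.69 0.199
v -2.3 -2.513 1.052
v -1.995 -1.577 0.05
v -2.642 -2.4 0.902
v -2.244 -1.675 -0.234
v -2.891 -2.498 0.618
v -2.283 -1.938 -0.519
v -2.93 -2.762 0.334
v -2.095 -2.244 -0.671
v -2.742 -3.067 0.181
v -1.767 -2.449 -0.62
v -2.414 -3.272 0.232
v -0.501 -2.816 -0.797
v -0.106 -2.146 -1.086
v 0.276 -1.554 0.807
v -0.119 -2.224 1.097
v -0.515 -2.023 -1.042
v -0.133 -1.431 0.852
v -0.921 -2.113 -0.932
v -0.539 -1.521 0.961
v -1.214 -2.391 -0.786
v -0.832 -1.799 1.107
v -1.316 -2.783 -0.643
v -0.934 -2.191 1.251
v -1.2 -3.184 -0.541
v -0.818 -2.592 1.353
v -0.896 -3.486 -0.507
v -0.514 -2.894 1.386
v -0.487 -3.609 -0.552
v -0.105 -3.017 1.342
v -0.081 -3.519 -0.661
v 0.301 -2.927 1.232
v 0.212 -3.241 -0.807
v 0.594 -2.649 1.086
v 0.314 -2.849 -0.951
v 0.696 -2.257 0.943
v 0.198 -2.448 -1.053
v 0.58 -1.856 0.841
v 2.559 -4.081 -2.782
v 3.433 -4.256 -2.599
v 3.215 -3.934 -1.254
v 2.341 -3.759 -1.438
v 3.447 -3.911 -2.679
v 3.229 -3.589 -1.334
v 3.326 -3.591 -2.776
v 3.108 -3.269 -1.431
v 3.088 -3.346 -2.873
v 2.87 -3.024 -1.528
v 2.77 -3.213 -2.956
v 2.552 -2.891 -1.611
v 2.419 -3.212 -3.013
v 2.201 -2.89 -1.668
v 2.09 -3.343 -3.035
v 1.872 -3.021 -1.69
v 1.832 -3.587 -3.018
v 1.614 -3.265 -1.673
v 1.685 -3.906 -2.966
v 1.467 -3.584 -1.621
v 1.671 -4.251 -2.886
v 1.453 -3.929 -1.541
v 1.792 -4.571 -2.789
v 1.574 -4.249 -1.444
v 2.03 -4.816 -2.692
v 1.812 -4.494 -1.347
v 2.348 -4.949 -2.609
v 2.13 -4.627 -1.264
v 2.699 -4.95 -2.552
v 2.481 -4.628 -1.207
v 3.028 -4.819 -2.53
v 2.81 -4.497 -1.185
v 3.286 -4.575 -2.547
v 3.068 -4.253 -1.202
v 2.638 -0.64 -1.265
v 3.197 -1.089 -0.365
v 3.242 1.208 -0.718
v 3.801 0.76 0.181
v 3.599 -0.76 -1.921
v 4.158 -1.208 -1.022
v 4.203 1.089 -1.375
v 4.762 0.64 -0.475
f 2 1 5
f 2 5 3
f 3 5 6
f 3 6 4
f 5 1 7
f 5 7 6
f 6 7 8
f 6 8 4
f 7 1 9
f 7 9 8
f 8 9 10
f 8 10 4
f 9 1 11
f 9 11 10
f 10 11 12
f 10 12 4
f 11 1 13
f 11 13 12
f 12 13 14
f 12 14 4
f 13 1 15
f 13 15 14
f 14 15 16
f 14 16 4
f 15 1 17
f 15 17 16
f 16 17 18
f 16 18 4
f 17 1 2
f 17 2 18
f 18 2 3
f 18 3 4
f 20 19 23
f 20 23 21
f 21 23 24
f 21 24 22
f 23 19 25
f 23 25 24
f 24 25 26
f 24 26 22
f 25 19 27
f 25 27 26
f 26 27 28
f 26 28 22
f 27 19 29
f 27 29 28
f 28 29 30
f 28 30 22
f 29 19 31
f 29 31 30
f 30 31 32
f 30 32 22
f 31 19 33
f 31 33 32
f 32 33 34
f 32 34 22
f 33 19 35
f 33 35 34
f 34 35 36
f 34 36 22
f 35 19 37
f 35 37 36
f 36 37 38
f 36 38 22
f 37 19 20
f 37 20 38
f 38 20 21
f 38 21 22
f 40 39 43
f 40 43 41
f 41 43 44
f 41 44 42
f 43 39 45
f 43 45 44
f 44 45 46
f 44 46 42
f 45 39 47
f 45 47 46
f 46 47 48
f 46 48 42
f 47 39 49
f 47 49 48
f 48 49 50
f 48 50 42
f 49 39 51
f 49 51 50
f 50 51 52
f 50 52 42
f 51 39 53
f 51 53 52
f 52 53 54
f 52 54 42
f 53 39 55
f 53 55 54
f 54 55 56
f 54 56 42
f 55 39 57
f 55 57 56
f 56 57 58
f 56 58 42
f 57 39 59
f 57 59 58
f 58 59 60
f 58 60 42
f 59 39 61
f 59 61 60
f 60 61 62
f 60 62 42
f 61 39 63
f 61 63 62
f 62 63 64
f 62 64 42
f 63 39 40
f 63 40 64
f 64 40 41
f 64 41 42
f 66 65 69
f 66 69 67
f 67 69 70
f 67 70 68
f 69 65 71
f 69 71 70
f 70 71 72
f 70 72 68
f 71 65 73
f 71 73 72
f 72 73 74
f 72 74 68
f 73 65 75
f 73 75 74
f 74 75 76
f 74 76 68
f 75 65 77
f 75 77 76
f 76 77 78
f 76 78 68
f 77 65 79
f 77 79 78
f 78 79 80
f 78 80 68
f 79 65 81
f 79 81 80
f 80 81 82
f 80 82 68
f 81 65 83
f 81 83 82
f 82 83 84
f 82 84 68
f 83 65 85
f 83 85 84
f 84 85 86
f 84 86 68
f 85 65 87
f 85 87 86
f 86 87 88
f 86 88 68
f 87 65 89
f 87 89 88
f 88 89 90
f 88 90 68
f 89 65 91
f 89 91 90
f 90 91 92
f 90 92 68
f 91 65 93
f 91 93 92
f 92 93 94
f 92 94 68
f 93 65 95
f 93 95 94
f 94 95 96
f 94 96 68
f 95 65 97
f 95 97 96
f 96 97 98
f 96 98 68
f 97 65 66
f 97 66 98
f 98 66 67
f 98 67 68
f 100 102 99
f 103 100 99
f 99 102 101
f 101 103 99
f 100 106 102
f 104 100 103
f 104 106 100
f 102 106 101
f 105 103 101
f 101 106 105
f 105 104 103
f 106 104 105



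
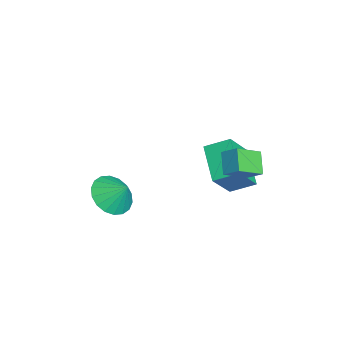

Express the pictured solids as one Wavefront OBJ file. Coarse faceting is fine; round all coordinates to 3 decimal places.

v 3.471 -2.32 -0.718
v 4.395 -2.227 -1.268
v 3.909 -1.62 0.138
v 4.135 -1.859 -1.435
v 3.742 -1.583 -1.459
v 3.296 -1.452 -1.337
v 2.885 -1.493 -1.093
v 2.589 -1.698 -0.774
v 2.468 -2.026 -0.444
v 2.546 -2.413 -0.169
v 2.806 -2.78 -0.002
v 3.199 -3.057 0.023
v 3.645 -3.187 -0.099
v 4.056 -3.146 -0.344
v 4.352 -2.941 -0.663
v 4.473 -2.613 -0.993
v -0.796 2.484 -1.595
v -0.709 3.654 -1.036
v 0.939 2.821 -2.572
v 1.027 3.992 -2.013
v 0.233 1.668 -0.047
v 0.321 2.839 0.512
v 1.969 2.006 -1.024
v 2.056 3.176 -0.465
v 3.033 2.325 1.683
v 3.458 2.956 2.236
v 2.393 3.377 0.975
v 2.818 4.007 1.528
v 3.942 2.373 0.932
v 4.367 3.003 1.485
v 3.302 3.424 0.224
v 3.727 4.055 0.777
f 2 1 4
f 2 4 3
f 4 1 5
f 4 5 3
f 5 1 6
f 5 6 3
f 6 1 7
f 6 7 3
f 7 1 8
f 7 8 3
f 8 1 9
f 8 9 3
f 9 1 10
f 9 10 3
f 10 1 11
f 10 11 3
f 11 1 12
f 11 12 3
f 12 1 13
f 12 13 3
f 13 1 14
f 13 14 3
f 14 1 15
f 14 15 3
f 15 1 16
f 15 16 3
f 16 1 2
f 16 2 3
f 18 20 17
f 21 18 17
f 17 20 19
f 19 21 17
f 18 24 20
f 22 18 21
f 22 24 18
f 20 24 19
f 23 21 19
f 19 24 23
f 23 22 21
f 24 22 23
f 26 28 25
f 29 26 25
f 25 28 27
f 27 29 25
f 26 32 28
f 30 26 29
f 30 32 26
f 28 32 27
f 31 29 27
f 27 32 31
f 31 30 29
f 32 30 31



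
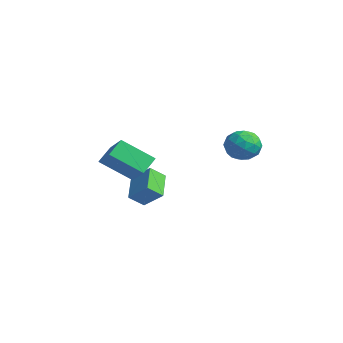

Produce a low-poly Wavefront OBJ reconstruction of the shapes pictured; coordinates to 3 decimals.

v 0.393 -3.693 3.138
v 0.008 -2.828 3.858
v 1.346 -2.264 1.93
v 0.961 -1.398 2.65
v 1.979 -3.862 4.19
v 1.594 -2.996 4.91
v 2.932 -2.432 2.982
v 2.547 -1.567 3.702
v -1.121 -1.102 1.023
v -0.145 -0.496 1.94
v -1.018 -0.251 0.35
v -0.041 0.355 1.266
v 0.161 -1.915 0.194
v 1.138 -1.309 1.11
v 0.265 -1.064 -0.48
v 1.241 -0.458 0.437
v 2.228 4.318 4.361
v 2.875 4.327 3.519
v 1.205 3.193 3.561
v 1.852 3.202 2.719
v 2.173 2.763 3.631
v 2.806 3.458 4.126
v 1.274 4.062 2.954
v 1.907 4.757 3.449
v 2.286 4.169 2.65
v 2.842 3.366 3.068
v 1.238 4.154 4.012
v 1.794 3.351 4.43
v 2.641 4.421 4.01
v 1.439 3.099 3.07
v 1.627 2.841 3.606
v 2.008 2.846 3.111
v 2.6 3.91 4.367
v 2.981 3.916 3.872
v 2.568 2.997 3.938
v 1.099 3.604 3.208
v 1.48 3.61 2.713
v 2.072 4.674 3.969
v 2.453 4.679 3.474
v 1.512 4.523 3.142
v 2.676 4.334 3.005
v 2.074 3.673 2.534
v 1.735 4.178 2.673
v 2.106 4.587 2.963
v 3.002 3.862 3.25
v 2.401 3.201 2.78
v 2.589 2.943 3.316
v 2.961 3.351 3.607
v 2.656 3.769 2.74
v 1.679 4.319 4.3
v 1.078 3.658 3.83
v 1.119 4.169 3.473
v 1.491 4.577 3.764
v 2.006 3.847 4.546
v 1.404 3.186 4.075
v 1.974 2.933 4.117
v 2.345 3.342 4.407
v 1.424 3.751 4.34
f 2 4 1
f 5 2 1
f 1 4 3
f 3 5 1
f 2 8 4
f 6 2 5
f 6 8 2
f 4 8 3
f 7 5 3
f 3 8 7
f 7 6 5
f 8 6 7
f 10 12 9
f 13 10 9
f 9 12 11
f 11 13 9
f 10 16 12
f 14 10 13
f 14 16 10
f 12 16 11
f 15 13 11
f 11 16 15
f 15 14 13
f 16 14 15
f 17 54 33
f 54 28 57
f 33 57 22
f 54 57 33
f 17 33 29
f 33 22 34
f 29 34 18
f 33 34 29
f 17 29 38
f 29 18 39
f 38 39 24
f 29 39 38
f 17 38 50
f 38 24 53
f 50 53 27
f 38 53 50
f 17 50 54
f 50 27 58
f 54 58 28
f 50 58 54
f 18 34 45
f 34 22 48
f 45 48 26
f 34 48 45
f 22 57 35
f 57 28 56
f 35 56 21
f 57 56 35
f 28 58 55
f 58 27 51
f 55 51 19
f 58 51 55
f 27 53 52
f 53 24 40
f 52 40 23
f 53 40 52
f 24 39 44
f 39 18 41
f 44 41 25
f 39 41 44
f 20 46 32
f 46 26 47
f 32 47 21
f 46 47 32
f 20 32 30
f 32 21 31
f 30 31 19
f 32 31 30
f 20 30 37
f 30 19 36
f 37 36 23
f 30 36 37
f 20 37 42
f 37 23 43
f 42 43 25
f 37 43 42
f 20 42 46
f 42 25 49
f 46 49 26
f 42 49 46
f 21 47 35
f 47 26 48
f 35 48 22
f 47 48 35
f 19 31 55
f 31 21 56
f 55 56 28
f 31 56 55
f 23 36 52
f 36 19 51
f 52 51 27
f 36 51 52
f 25 43 44
f 43 23 40
f 44 40 24
f 43 40 44
f 26 49 45
f 49 25 41
f 45 41 18
f 49 41 45



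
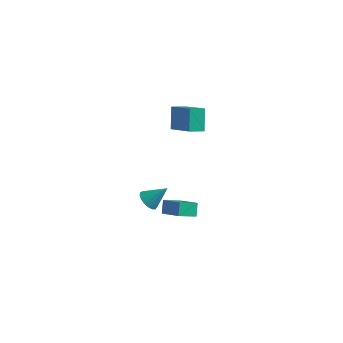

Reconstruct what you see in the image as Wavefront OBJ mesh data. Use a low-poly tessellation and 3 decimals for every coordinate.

v -0.11 -3.827 -0.927
v 0.338 -3.777 -1.366
v 0.71 -3.333 -0.033
v 0.194 -3.512 -1.38
v -0.02 -3.32 -1.29
v -0.254 -3.244 -1.117
v -0.456 -3.301 -0.9
v -0.579 -3.479 -0.689
v -0.594 -3.736 -0.533
v -0.498 -4.014 -0.467
v -0.314 -4.25 -0.507
v -0.083 -4.388 -0.642
v 0.142 -4.398 -0.843
v 0.309 -4.277 -1.063
v 0.38 -4.053 -1.252
v 0.106 -2.693 -3.046
v 1.262 -3.2 -2.272
v -0.057 -2.172 -2.461
v 1.098 -2.679 -1.687
v 0.762 -1.941 -3.533
v 1.917 -2.448 -2.759
v 0.598 -1.42 -2.948
v 1.754 -1.927 -2.174
v 0.003 -1.328 2.788
v -0.317 -0.538 3.81
v 0.564 -0.75 2.518
v 0.245 0.04 3.539
v 1.375 -2.16 3.861
v 1.056 -1.37 4.882
v 1.937 -1.582 3.59
v 1.617 -0.792 4.612
f 2 1 4
f 2 4 3
f 4 1 5
f 4 5 3
f 5 1 6
f 5 6 3
f 6 1 7
f 6 7 3
f 7 1 8
f 7 8 3
f 8 1 9
f 8 9 3
f 9 1 10
f 9 10 3
f 10 1 11
f 10 11 3
f 11 1 12
f 11 12 3
f 12 1 13
f 12 13 3
f 13 1 14
f 13 14 3
f 14 1 15
f 14 15 3
f 15 1 2
f 15 2 3
f 17 19 16
f 20 17 16
f 16 19 18
f 18 20 16
f 17 23 19
f 21 17 20
f 21 23 17
f 19 23 18
f 22 20 18
f 18 23 22
f 22 21 20
f 23 21 22
f 25 27 24
f 28 25 24
f 24 27 26
f 26 28 24
f 25 31 27
f 29 25 28
f 29 31 25
f 27 31 26
f 30 28 26
f 26 31 30
f 30 29 28
f 31 29 30



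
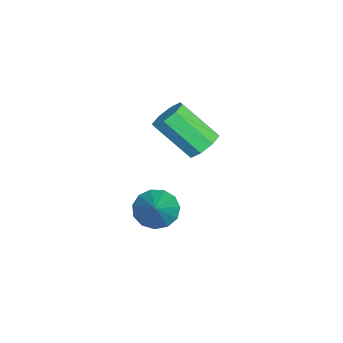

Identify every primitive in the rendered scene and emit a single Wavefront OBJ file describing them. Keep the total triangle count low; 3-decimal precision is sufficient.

v 0.284 -2.247 -3.402
v 0.711 -1.93 -2.978
v 0.403 -3.157 -1.754
v -0.024 -3.473 -2.178
v 0.221 -1.761 -2.931
v -0.087 -2.987 -1.707
v -0.232 -1.876 -3.16
v -0.54 -3.102 -1.936
v -0.383 -2.208 -3.531
v -0.691 -3.435 -2.307
v -0.143 -2.563 -3.826
v -0.451 -3.79 -2.602
v 0.347 -2.733 -3.873
v 0.039 -3.959 -2.649
v 0.8 -2.618 -3.644
v 0.492 -3.844 -2.42
v 0.951 -2.285 -3.273
v 0.643 -3.512 -2.049
v 3.37 -3.451 -4.204
v 3.803 -3.85 -4.67
v 4.59 -3.329 -3.176
v 3.853 -3.444 -4.778
v 3.75 -3.041 -4.704
v 3.526 -2.768 -4.471
v 3.253 -2.712 -4.153
v 3.017 -2.891 -3.852
v 2.893 -3.248 -3.662
v 2.921 -3.669 -3.644
v 3.091 -4.021 -3.804
v 3.35 -4.193 -4.091
v 3.615 -4.129 -4.414
f 2 1 5
f 2 5 3
f 3 5 6
f 3 6 4
f 5 1 7
f 5 7 6
f 6 7 8
f 6 8 4
f 7 1 9
f 7 9 8
f 8 9 10
f 8 10 4
f 9 1 11
f 9 11 10
f 10 11 12
f 10 12 4
f 11 1 13
f 11 13 12
f 12 13 14
f 12 14 4
f 13 1 15
f 13 15 14
f 14 15 16
f 14 16 4
f 15 1 17
f 15 17 16
f 16 17 18
f 16 18 4
f 17 1 2
f 17 2 18
f 18 2 3
f 18 3 4
f 20 19 22
f 20 22 21
f 22 19 23
f 22 23 21
f 23 19 24
f 23 24 21
f 24 19 25
f 24 25 21
f 25 19 26
f 25 26 21
f 26 19 27
f 26 27 21
f 27 19 28
f 27 28 21
f 28 19 29
f 28 29 21
f 29 19 30
f 29 30 21
f 30 19 31
f 30 31 21
f 31 19 20
f 31 20 21



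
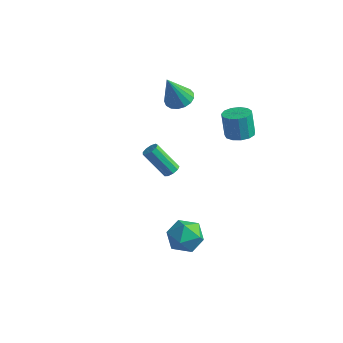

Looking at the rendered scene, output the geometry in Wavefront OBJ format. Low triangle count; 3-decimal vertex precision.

v 2.756 3.816 0.875
v 3.572 4.031 1.039
v 3.22 4.2 2.57
v 2.404 3.984 2.405
v 3.34 4.444 0.939
v 2.987 4.613 2.47
v 2.921 4.658 0.82
v 2.569 4.827 2.351
v 2.451 4.604 0.717
v 2.098 4.773 2.248
v 2.077 4.3 0.665
v 1.725 4.469 2.196
v 1.919 3.842 0.679
v 1.567 4.011 2.21
v 2.027 3.376 0.755
v 1.674 3.545 2.286
v 2.366 3.049 0.869
v 2.014 3.218 2.4
v 2.829 2.966 0.985
v 2.477 3.135 2.516
v 3.269 3.152 1.066
v 2.917 3.321 2.597
v 3.546 3.549 1.086
v 3.194 3.718 2.617
v -1.68 4.299 1.551
v -0.857 4.576 1.788
v -2 3.541 3.549
v -1.109 4.914 1.876
v -1.492 5.112 1.89
v -1.917 5.123 1.827
v -2.289 4.946 1.7
v -2.521 4.62 1.539
v -2.561 4.221 1.381
v -2.399 3.84 1.262
v -2.072 3.565 1.21
v -1.656 3.457 1.235
v -1.245 3.542 1.334
v -0.934 3.801 1.482
v -0.794 4.174 1.646
v 3.564 -2.174 -2.578
v 4.192 -2.285 -1.638
v 3.608 -3.995 -2.822
v 4.236 -4.106 -1.882
v 3.148 -3.788 -1.805
v 3.121 -2.663 -1.654
v 4.679 -3.617 -2.806
v 4.652 -2.492 -2.655
v 4.881 -3.177 -1.779
v 3.935 -3.283 -1.16
v 3.865 -2.997 -3.3
v 2.919 -3.103 -2.681
v -1.668 3.535 -4.489
v -1.237 3.519 -4.147
v -2.522 3.169 -2.549
v -2.952 3.185 -2.891
v -1.367 3.871 -4.174
v -2.652 3.521 -2.576
v -1.637 4.066 -4.349
v -2.922 3.716 -2.751
v -1.922 4.012 -4.589
v -3.207 3.662 -2.991
v -2.087 3.735 -4.783
v -3.372 3.386 -3.185
v -2.056 3.364 -4.839
v -3.341 3.015 -3.241
v -1.843 3.073 -4.731
v -3.128 2.724 -3.133
v -1.548 2.998 -4.51
v -2.833 2.649 -2.913
v -1.309 3.174 -4.279
v -2.594 2.825 -2.682
f 2 1 5
f 2 5 3
f 3 5 6
f 3 6 4
f 5 1 7
f 5 7 6
f 6 7 8
f 6 8 4
f 7 1 9
f 7 9 8
f 8 9 10
f 8 10 4
f 9 1 11
f 9 11 10
f 10 11 12
f 10 12 4
f 11 1 13
f 11 13 12
f 12 13 14
f 12 14 4
f 13 1 15
f 13 15 14
f 14 15 16
f 14 16 4
f 15 1 17
f 15 17 16
f 16 17 18
f 16 18 4
f 17 1 19
f 17 19 18
f 18 19 20
f 18 20 4
f 19 1 21
f 19 21 20
f 20 21 22
f 20 22 4
f 21 1 23
f 21 23 22
f 22 23 24
f 22 24 4
f 23 1 2
f 23 2 24
f 24 2 3
f 24 3 4
f 26 25 28
f 26 28 27
f 28 25 29
f 28 29 27
f 29 25 30
f 29 30 27
f 30 25 31
f 30 31 27
f 31 25 32
f 31 32 27
f 32 25 33
f 32 33 27
f 33 25 34
f 33 34 27
f 34 25 35
f 34 35 27
f 35 25 36
f 35 36 27
f 36 25 37
f 36 37 27
f 37 25 38
f 37 38 27
f 38 25 39
f 38 39 27
f 39 25 26
f 39 26 27
f 40 51 45
f 40 45 41
f 40 41 47
f 40 47 50
f 40 50 51
f 41 45 49
f 45 51 44
f 51 50 42
f 50 47 46
f 47 41 48
f 43 49 44
f 43 44 42
f 43 42 46
f 43 46 48
f 43 48 49
f 44 49 45
f 42 44 51
f 46 42 50
f 48 46 47
f 49 48 41
f 53 52 56
f 53 56 54
f 54 56 57
f 54 57 55
f 56 52 58
f 56 58 57
f 57 58 59
f 57 59 55
f 58 52 60
f 58 60 59
f 59 60 61
f 59 61 55
f 60 52 62
f 60 62 61
f 61 62 63
f 61 63 55
f 62 52 64
f 62 64 63
f 63 64 65
f 63 65 55
f 64 52 66
f 64 66 65
f 65 66 67
f 65 67 55
f 66 52 68
f 66 68 67
f 67 68 69
f 67 69 55
f 68 52 70
f 68 70 69
f 69 70 71
f 69 71 55
f 70 52 53
f 70 53 71
f 71 53 54
f 71 54 55



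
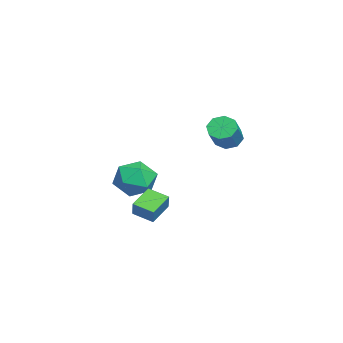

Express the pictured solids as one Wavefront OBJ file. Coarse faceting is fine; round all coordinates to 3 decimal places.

v -0.061 -1.339 -3.213
v -0.481 -2.369 -2.848
v -1.11 -0.686 -2.578
v -1.53 -1.715 -2.213
v 0.51 -1.265 -2.347
v 0.09 -2.294 -1.982
v -0.539 -0.611 -1.712
v -0.959 -1.641 -1.347
v 1.793 2.276 3.021
v 2.239 2.18 2.451
v 3.514 1.948 3.489
v 3.067 2.044 4.059
v 2.207 2.715 2.61
v 3.482 2.483 3.648
v 1.932 2.992 3.01
v 3.207 2.76 4.048
v 1.576 2.85 3.416
v 2.85 2.619 4.454
v 1.346 2.372 3.591
v 2.621 2.14 4.629
v 1.378 1.837 3.432
v 2.653 1.605 4.47
v 1.653 1.56 3.032
v 2.928 1.328 4.07
v 2.01 1.701 2.626
v 3.284 1.47 3.664
v -2.117 -1.809 -0.874
v -1.181 -1.207 -0.456
v -1.019 -3.373 -1.084
v -0.083 -2.771 -0.666
v -0.982 -3.049 0.059
v -1.661 -2.082 0.189
v -0.539 -2.498 -1.729
v -1.218 -1.531 -1.599
v -0.206 -1.633 -0.985
v -0.48 -1.974 0.12
v -1.72 -2.606 -1.66
v -1.994 -2.947 -0.555
f 2 4 1
f 5 2 1
f 1 4 3
f 3 5 1
f 2 8 4
f 6 2 5
f 6 8 2
f 4 8 3
f 7 5 3
f 3 8 7
f 7 6 5
f 8 6 7
f 10 9 13
f 10 13 11
f 11 13 14
f 11 14 12
f 13 9 15
f 13 15 14
f 14 15 16
f 14 16 12
f 15 9 17
f 15 17 16
f 16 17 18
f 16 18 12
f 17 9 19
f 17 19 18
f 18 19 20
f 18 20 12
f 19 9 21
f 19 21 20
f 20 21 22
f 20 22 12
f 21 9 23
f 21 23 22
f 22 23 24
f 22 24 12
f 23 9 25
f 23 25 24
f 24 25 26
f 24 26 12
f 25 9 10
f 25 10 26
f 26 10 11
f 26 11 12
f 27 38 32
f 27 32 28
f 27 28 34
f 27 34 37
f 27 37 38
f 28 32 36
f 32 38 31
f 38 37 29
f 37 34 33
f 34 28 35
f 30 36 31
f 30 31 29
f 30 29 33
f 30 33 35
f 30 35 36
f 31 36 32
f 29 31 38
f 33 29 37
f 35 33 34
f 36 35 28



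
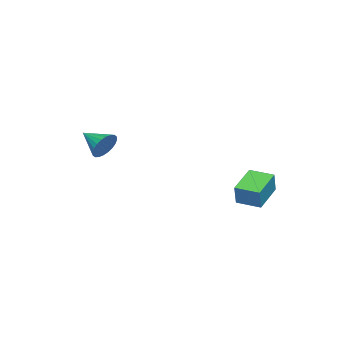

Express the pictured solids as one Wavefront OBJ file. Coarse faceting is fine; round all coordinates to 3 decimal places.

v 0.754 -2.244 0.017
v 1.302 -2.142 0.646
v 0.406 -3.616 0.543
v 1.029 -2.022 0.779
v 0.713 -1.935 0.797
v 0.404 -1.895 0.696
v 0.148 -1.908 0.492
v -0.016 -1.973 0.216
v -0.062 -2.078 -0.091
v 0.016 -2.209 -0.381
v 0.206 -2.345 -0.611
v 0.48 -2.466 -0.745
v 0.795 -2.553 -0.763
v 1.104 -2.593 -0.662
v 1.36 -2.58 -0.457
v 1.524 -2.515 -0.181
v 1.57 -2.409 0.126
v 1.493 -2.279 0.416
v -4.591 3.205 -3.732
v -4.213 3.269 -2.553
v -4.569 4.552 -3.812
v -4.192 4.616 -2.633
v -2.848 3.144 -4.287
v -2.471 3.208 -3.108
v -2.827 4.491 -4.367
v -2.449 4.555 -3.188
f 2 1 4
f 2 4 3
f 4 1 5
f 4 5 3
f 5 1 6
f 5 6 3
f 6 1 7
f 6 7 3
f 7 1 8
f 7 8 3
f 8 1 9
f 8 9 3
f 9 1 10
f 9 10 3
f 10 1 11
f 10 11 3
f 11 1 12
f 11 12 3
f 12 1 13
f 12 13 3
f 13 1 14
f 13 14 3
f 14 1 15
f 14 15 3
f 15 1 16
f 15 16 3
f 16 1 17
f 16 17 3
f 17 1 18
f 17 18 3
f 18 1 2
f 18 2 3
f 20 22 19
f 23 20 19
f 19 22 21
f 21 23 19
f 20 26 22
f 24 20 23
f 24 26 20
f 22 26 21
f 25 23 21
f 21 26 25
f 25 24 23
f 26 24 25



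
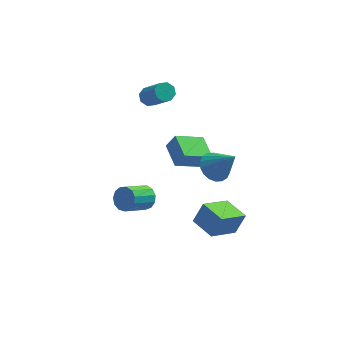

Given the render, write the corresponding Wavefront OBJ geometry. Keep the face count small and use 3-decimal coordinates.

v -1.045 4.271 2.628
v -0.541 4.612 2.663
v 0.19 3.371 4.286
v -0.315 3.029 4.252
v -0.883 4.771 2.938
v -0.153 3.529 4.561
v -1.32 4.636 3.032
v -0.59 3.395 4.655
v -1.596 4.288 2.89
v -0.866 3.047 4.513
v -1.55 3.929 2.594
v -0.819 2.688 4.217
v -1.207 3.771 2.319
v -0.477 2.529 3.942
v -0.77 3.905 2.225
v -0.04 2.664 3.848
v -0.494 4.253 2.367
v 0.236 3.012 3.99
v 0.012 1.296 -0.6
v 0.515 1.253 0.298
v -0.319 2.768 -0.345
v 0.184 2.725 0.553
v 1.576 1.795 -1.453
v 2.079 1.752 -0.555
v 1.245 3.267 -1.198
v 1.748 3.224 -0.3
v 1.53 -2.453 -3.031
v 2.106 -2.125 -1.901
v 0.7 -1.206 -2.97
v 1.276 -0.877 -1.84
v 2.944 -1.463 -4.04
v 3.52 -1.134 -2.91
v 2.114 -0.215 -3.979
v 2.69 0.113 -2.849
v 1.665 -2.343 3.123
v 2.442 -2.053 2.775
v 2.595 -2.997 4.657
v 2.316 -1.737 2.986
v 2.06 -1.541 3.224
v 1.727 -1.504 3.442
v 1.381 -1.633 3.597
v 1.091 -1.903 3.658
v 0.915 -2.26 3.613
v 0.887 -2.633 3.471
v 1.014 -2.949 3.259
v 1.269 -3.145 3.021
v 1.603 -3.182 2.803
v 1.949 -3.053 2.648
v 2.239 -2.784 2.587
v 2.415 -2.427 2.632
v -1.937 -2.607 1.158
v -1.412 -2.861 1.58
v -2.517 -3.647 2.484
v -3.043 -3.393 2.062
v -1.529 -2.508 1.743
v -2.635 -3.294 2.647
v -1.776 -2.187 1.72
v -2.881 -2.973 2.624
v -2.074 -1.999 1.519
v -3.179 -2.785 2.423
v -2.329 -2.004 1.203
v -3.434 -2.79 2.107
v -2.459 -2.201 0.873
v -3.564 -2.987 1.777
v -2.424 -2.526 0.633
v -3.529 -3.312 1.537
v -2.234 -2.877 0.56
v -3.339 -3.663 1.464
v -1.95 -3.143 0.677
v -3.056 -3.928 1.581
v -1.662 -3.238 0.946
v -2.768 -4.024 1.85
v -1.461 -3.133 1.283
v -2.567 -3.919 2.187
f 2 1 5
f 2 5 3
f 3 5 6
f 3 6 4
f 5 1 7
f 5 7 6
f 6 7 8
f 6 8 4
f 7 1 9
f 7 9 8
f 8 9 10
f 8 10 4
f 9 1 11
f 9 11 10
f 10 11 12
f 10 12 4
f 11 1 13
f 11 13 12
f 12 13 14
f 12 14 4
f 13 1 15
f 13 15 14
f 14 15 16
f 14 16 4
f 15 1 17
f 15 17 16
f 16 17 18
f 16 18 4
f 17 1 2
f 17 2 18
f 18 2 3
f 18 3 4
f 20 22 19
f 23 20 19
f 19 22 21
f 21 23 19
f 20 26 22
f 24 20 23
f 24 26 20
f 22 26 21
f 25 23 21
f 21 26 25
f 25 24 23
f 26 24 25
f 28 30 27
f 31 28 27
f 27 30 29
f 29 31 27
f 28 34 30
f 32 28 31
f 32 34 28
f 30 34 29
f 33 31 29
f 29 34 33
f 33 32 31
f 34 32 33
f 36 35 38
f 36 38 37
f 38 35 39
f 38 39 37
f 39 35 40
f 39 40 37
f 40 35 41
f 40 41 37
f 41 35 42
f 41 42 37
f 42 35 43
f 42 43 37
f 43 35 44
f 43 44 37
f 44 35 45
f 44 45 37
f 45 35 46
f 45 46 37
f 46 35 47
f 46 47 37
f 47 35 48
f 47 48 37
f 48 35 49
f 48 49 37
f 49 35 50
f 49 50 37
f 50 35 36
f 50 36 37
f 52 51 55
f 52 55 53
f 53 55 56
f 53 56 54
f 55 51 57
f 55 57 56
f 56 57 58
f 56 58 54
f 57 51 59
f 57 59 58
f 58 59 60
f 58 60 54
f 59 51 61
f 59 61 60
f 60 61 62
f 60 62 54
f 61 51 63
f 61 63 62
f 62 63 64
f 62 64 54
f 63 51 65
f 63 65 64
f 64 65 66
f 64 66 54
f 65 51 67
f 65 67 66
f 66 67 68
f 66 68 54
f 67 51 69
f 67 69 68
f 68 69 70
f 68 70 54
f 69 51 71
f 69 71 70
f 70 71 72
f 70 72 54
f 71 51 73
f 71 73 72
f 72 73 74
f 72 74 54
f 73 51 52
f 73 52 74
f 74 52 53
f 74 53 54



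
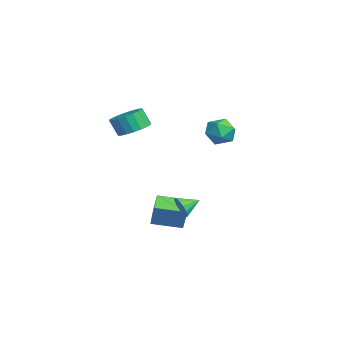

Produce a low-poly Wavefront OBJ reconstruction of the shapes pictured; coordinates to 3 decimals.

v 0.902 -0.97 2.683
v 1.651 -1.431 2.666
v 1.427 -1.831 3.599
v 0.678 -1.37 3.617
v 1.76 -1.096 2.835
v 1.535 -1.495 3.769
v 1.698 -0.735 2.975
v 1.474 -1.135 3.909
v 1.479 -0.421 3.057
v 1.255 -0.821 3.991
v 1.146 -0.216 3.065
v 0.922 -0.615 3.998
v 0.764 -0.16 2.997
v 0.54 -0.559 3.931
v 0.41 -0.264 2.867
v 0.186 -0.664 3.801
v 0.153 -0.509 2.701
v -0.071 -0.909 3.634
v 0.045 -0.845 2.531
v -0.18 -1.244 3.465
v 0.106 -1.205 2.391
v -0.118 -1.605 3.325
v 0.325 -1.519 2.309
v 0.101 -1.919 3.243
v 0.658 -1.725 2.302
v 0.434 -2.124 3.235
v 1.04 -1.781 2.369
v 0.816 -2.18 3.303
v 1.394 -1.676 2.499
v 1.17 -2.076 3.433
v -1.807 3.794 0.838
v -0.971 4.127 1.001
v -1.729 2.993 2.079
v -0.893 3.326 2.242
v -1.624 3.873 2.304
v -1.671 4.368 1.537
v -1.029 2.752 1.543
v -1.076 3.247 0.776
v -0.49 3.483 1.437
v -0.857 4.176 1.907
v -1.843 2.944 1.173
v -2.21 3.637 1.643
v -0.489 0.074 -3.415
v 0.264 0.18 -2.03
v -0.212 1.637 -3.685
v 0.541 1.743 -2.3
v 0.399 -0.163 -3.88
v 1.152 -0.057 -2.495
v 0.676 1.4 -4.15
v 1.429 1.506 -2.765
v 2.464 1.044 -1.994
v 2.793 0.917 -1.436
v 2.236 1.976 -1.646
v 3.04 1.066 -1.671
v 3.104 1.207 -2.009
v 2.965 1.297 -2.342
v 2.667 1.307 -2.564
v 2.304 1.233 -2.605
v 1.993 1.1 -2.452
v 1.831 0.948 -2.154
v 1.871 0.828 -1.804
v 2.098 0.776 -1.515
v 2.442 0.809 -1.377
f 2 1 5
f 2 5 3
f 3 5 6
f 3 6 4
f 5 1 7
f 5 7 6
f 6 7 8
f 6 8 4
f 7 1 9
f 7 9 8
f 8 9 10
f 8 10 4
f 9 1 11
f 9 11 10
f 10 11 12
f 10 12 4
f 11 1 13
f 11 13 12
f 12 13 14
f 12 14 4
f 13 1 15
f 13 15 14
f 14 15 16
f 14 16 4
f 15 1 17
f 15 17 16
f 16 17 18
f 16 18 4
f 17 1 19
f 17 19 18
f 18 19 20
f 18 20 4
f 19 1 21
f 19 21 20
f 20 21 22
f 20 22 4
f 21 1 23
f 21 23 22
f 22 23 24
f 22 24 4
f 23 1 25
f 23 25 24
f 24 25 26
f 24 26 4
f 25 1 27
f 25 27 26
f 26 27 28
f 26 28 4
f 27 1 29
f 27 29 28
f 28 29 30
f 28 30 4
f 29 1 2
f 29 2 30
f 30 2 3
f 30 3 4
f 31 42 36
f 31 36 32
f 31 32 38
f 31 38 41
f 31 41 42
f 32 36 40
f 36 42 35
f 42 41 33
f 41 38 37
f 38 32 39
f 34 40 35
f 34 35 33
f 34 33 37
f 34 37 39
f 34 39 40
f 35 40 36
f 33 35 42
f 37 33 41
f 39 37 38
f 40 39 32
f 44 46 43
f 47 44 43
f 43 46 45
f 45 47 43
f 44 50 46
f 48 44 47
f 48 50 44
f 46 50 45
f 49 47 45
f 45 50 49
f 49 48 47
f 50 48 49
f 52 51 54
f 52 54 53
f 54 51 55
f 54 55 53
f 55 51 56
f 55 56 53
f 56 51 57
f 56 57 53
f 57 51 58
f 57 58 53
f 58 51 59
f 58 59 53
f 59 51 60
f 59 60 53
f 60 51 61
f 60 61 53
f 61 51 62
f 61 62 53
f 62 51 63
f 62 63 53
f 63 51 52
f 63 52 53



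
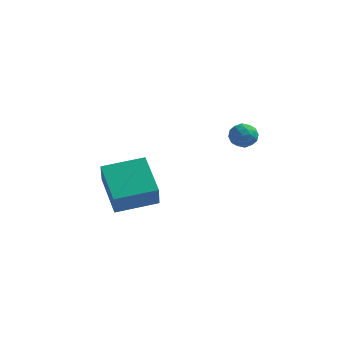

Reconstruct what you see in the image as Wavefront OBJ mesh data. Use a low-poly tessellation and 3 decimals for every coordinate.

v -2.395 -4.08 -2.52
v -2.249 -4.63 -1.418
v -3.359 -2.67 -1.688
v -3.213 -3.22 -0.586
v -0.867 -3.18 -2.274
v -0.721 -3.73 -1.172
v -1.831 -1.77 -1.442
v -1.685 -2.32 -0.34
v 1.155 1.869 -0.425
v 1.555 1.865 -0.927
v 1.085 0.835 -0.473
v 1.485 0.831 -0.975
v 1.703 0.988 -0.392
v 1.746 1.628 -0.363
v 0.894 1.072 -1.037
v 0.937 1.712 -1.008
v 1.393 1.373 -1.305
v 1.893 1.321 -0.907
v 0.747 1.379 -0.493
v 1.247 1.327 -0.095
v 1.361 1.958 -0.672
v 1.279 0.742 -0.728
v 1.407 0.834 -0.386
v 1.642 0.832 -0.681
v 1.473 1.818 -0.34
v 1.708 1.816 -0.635
v 1.795 1.301 -0.321
v 0.932 0.884 -0.765
v 1.167 0.882 -1.06
v 0.998 1.868 -0.719
v 1.233 1.866 -1.014
v 0.845 1.399 -1.079
v 1.501 1.666 -1.189
v 1.46 1.058 -1.217
v 1.113 1.2 -1.254
v 1.138 1.576 -1.237
v 1.795 1.636 -0.955
v 1.754 1.028 -0.983
v 1.882 1.12 -0.641
v 1.907 1.496 -0.623
v 1.7 1.347 -1.177
v 0.886 1.672 -0.417
v 0.845 1.064 -0.445
v 0.733 1.204 -0.777
v 0.758 1.58 -0.759
v 1.18 1.642 -0.183
v 1.139 1.034 -0.211
v 1.502 1.124 -0.163
v 1.527 1.5 -0.146
v 0.94 1.353 -0.223
f 2 4 1
f 5 2 1
f 1 4 3
f 3 5 1
f 2 8 4
f 6 2 5
f 6 8 2
f 4 8 3
f 7 5 3
f 3 8 7
f 7 6 5
f 8 6 7
f 9 46 25
f 46 20 49
f 25 49 14
f 46 49 25
f 9 25 21
f 25 14 26
f 21 26 10
f 25 26 21
f 9 21 30
f 21 10 31
f 30 31 16
f 21 31 30
f 9 30 42
f 30 16 45
f 42 45 19
f 30 45 42
f 9 42 46
f 42 19 50
f 46 50 20
f 42 50 46
f 10 26 37
f 26 14 40
f 37 40 18
f 26 40 37
f 14 49 27
f 49 20 48
f 27 48 13
f 49 48 27
f 20 50 47
f 50 19 43
f 47 43 11
f 50 43 47
f 19 45 44
f 45 16 32
f 44 32 15
f 45 32 44
f 16 31 36
f 31 10 33
f 36 33 17
f 31 33 36
f 12 38 24
f 38 18 39
f 24 39 13
f 38 39 24
f 12 24 22
f 24 13 23
f 22 23 11
f 24 23 22
f 12 22 29
f 22 11 28
f 29 28 15
f 22 28 29
f 12 29 34
f 29 15 35
f 34 35 17
f 29 35 34
f 12 34 38
f 34 17 41
f 38 41 18
f 34 41 38
f 13 39 27
f 39 18 40
f 27 40 14
f 39 40 27
f 11 23 47
f 23 13 48
f 47 48 20
f 23 48 47
f 15 28 44
f 28 11 43
f 44 43 19
f 28 43 44
f 17 35 36
f 35 15 32
f 36 32 16
f 35 32 36
f 18 41 37
f 41 17 33
f 37 33 10
f 41 33 37



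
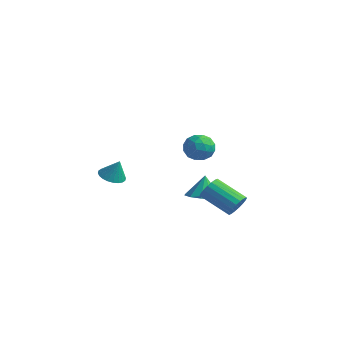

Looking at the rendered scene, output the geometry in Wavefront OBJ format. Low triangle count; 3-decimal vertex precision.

v 4.518 2.666 -2.59
v 4.92 2.424 -1.967
v 3.163 2.031 -0.987
v 2.762 2.274 -1.61
v 4.879 2.763 -1.906
v 3.122 2.37 -0.925
v 4.766 3.083 -1.979
v 3.01 2.69 -0.999
v 4.605 3.32 -2.174
v 2.848 2.928 -1.193
v 4.426 3.428 -2.451
v 2.669 3.036 -1.471
v 4.265 3.385 -2.756
v 2.508 2.993 -1.775
v 4.155 3.2 -3.028
v 2.398 2.807 -2.047
v 4.117 2.909 -3.213
v 2.36 2.516 -2.233
v 4.158 2.57 -3.275
v 2.401 2.177 -2.294
v 4.27 2.25 -3.201
v 2.514 1.857 -2.221
v 4.432 2.012 -3.007
v 2.675 1.62 -2.026
v 4.611 1.904 -2.729
v 2.854 1.512 -1.749
v 4.772 1.947 -2.425
v 3.015 1.555 -1.444
v 4.882 2.133 -2.153
v 3.125 1.74 -1.172
v 1.252 3.506 0.212
v 2.148 3.15 0.295
v 0.792 2.63 1.425
v 1.688 2.274 1.508
v 1.513 3.201 1.725
v 1.798 3.742 0.975
v 1.142 2.038 0.745
v 1.427 2.579 -0.005
v 2.08 2.243 0.624
v 2.309 2.961 1.23
v 0.631 2.819 0.49
v 0.86 3.537 1.096
v 1.741 3.405 0.147
v 1.199 2.375 1.573
v 1.097 2.92 1.7
v 1.623 2.711 1.749
v 1.535 3.753 0.547
v 2.061 3.544 0.596
v 1.688 3.573 1.436
v 0.879 2.236 1.124
v 1.405 2.027 1.173
v 1.317 3.069 -0.029
v 1.843 2.86 0.02
v 1.252 2.207 0.284
v 2.227 2.663 0.389
v 1.957 2.148 1.102
v 1.636 2.009 0.654
v 1.803 2.327 0.213
v 2.362 3.085 0.746
v 2.091 2.57 1.458
v 1.989 3.115 1.586
v 2.156 3.433 1.145
v 2.322 2.552 0.939
v 0.849 3.21 0.262
v 0.578 2.695 0.974
v 0.784 2.347 0.575
v 0.951 2.665 0.134
v 0.983 3.632 0.618
v 0.713 3.117 1.331
v 1.137 3.453 1.507
v 1.304 3.771 1.066
v 0.618 3.228 0.781
v 1.366 3.318 -3.145
v 2.35 3.022 -2.926
v 1.174 3.722 -1.735
v 2.363 3.646 -3.104
v 1.995 4.145 -3.297
v 1.387 4.328 -3.432
v 0.771 4.125 -3.458
v 0.383 3.614 -3.364
v 0.37 2.989 -3.187
v 0.738 2.491 -2.994
v 1.345 2.308 -2.859
v 1.961 2.511 -2.833
v -3.613 1.141 -2.417
v -2.855 0.876 -2.664
v -3.147 1.319 -1.183
v -2.831 1.198 -2.719
v -2.926 1.511 -2.729
v -3.126 1.769 -2.691
v -3.399 1.93 -2.611
v -3.706 1.972 -2.501
v -3.998 1.887 -2.379
v -4.231 1.688 -2.262
v -4.37 1.407 -2.169
v -4.394 1.085 -2.114
v -4.299 0.771 -2.105
v -4.099 0.514 -2.143
v -3.826 0.352 -2.223
v -3.519 0.311 -2.332
v -3.228 0.396 -2.455
v -2.994 0.594 -2.571
f 2 1 5
f 2 5 3
f 3 5 6
f 3 6 4
f 5 1 7
f 5 7 6
f 6 7 8
f 6 8 4
f 7 1 9
f 7 9 8
f 8 9 10
f 8 10 4
f 9 1 11
f 9 11 10
f 10 11 12
f 10 12 4
f 11 1 13
f 11 13 12
f 12 13 14
f 12 14 4
f 13 1 15
f 13 15 14
f 14 15 16
f 14 16 4
f 15 1 17
f 15 17 16
f 16 17 18
f 16 18 4
f 17 1 19
f 17 19 18
f 18 19 20
f 18 20 4
f 19 1 21
f 19 21 20
f 20 21 22
f 20 22 4
f 21 1 23
f 21 23 22
f 22 23 24
f 22 24 4
f 23 1 25
f 23 25 24
f 24 25 26
f 24 26 4
f 25 1 27
f 25 27 26
f 26 27 28
f 26 28 4
f 27 1 29
f 27 29 28
f 28 29 30
f 28 30 4
f 29 1 2
f 29 2 30
f 30 2 3
f 30 3 4
f 31 68 47
f 68 42 71
f 47 71 36
f 68 71 47
f 31 47 43
f 47 36 48
f 43 48 32
f 47 48 43
f 31 43 52
f 43 32 53
f 52 53 38
f 43 53 52
f 31 52 64
f 52 38 67
f 64 67 41
f 52 67 64
f 31 64 68
f 64 41 72
f 68 72 42
f 64 72 68
f 32 48 59
f 48 36 62
f 59 62 40
f 48 62 59
f 36 71 49
f 71 42 70
f 49 70 35
f 71 70 49
f 42 72 69
f 72 41 65
f 69 65 33
f 72 65 69
f 41 67 66
f 67 38 54
f 66 54 37
f 67 54 66
f 38 53 58
f 53 32 55
f 58 55 39
f 53 55 58
f 34 60 46
f 60 40 61
f 46 61 35
f 60 61 46
f 34 46 44
f 46 35 45
f 44 45 33
f 46 45 44
f 34 44 51
f 44 33 50
f 51 50 37
f 44 50 51
f 34 51 56
f 51 37 57
f 56 57 39
f 51 57 56
f 34 56 60
f 56 39 63
f 60 63 40
f 56 63 60
f 35 61 49
f 61 40 62
f 49 62 36
f 61 62 49
f 33 45 69
f 45 35 70
f 69 70 42
f 45 70 69
f 37 50 66
f 50 33 65
f 66 65 41
f 50 65 66
f 39 57 58
f 57 37 54
f 58 54 38
f 57 54 58
f 40 63 59
f 63 39 55
f 59 55 32
f 63 55 59
f 74 73 76
f 74 76 75
f 76 73 77
f 76 77 75
f 77 73 78
f 77 78 75
f 78 73 79
f 78 79 75
f 79 73 80
f 79 80 75
f 80 73 81
f 80 81 75
f 81 73 82
f 81 82 75
f 82 73 83
f 82 83 75
f 83 73 84
f 83 84 75
f 84 73 74
f 84 74 75
f 86 85 88
f 86 88 87
f 88 85 89
f 88 89 87
f 89 85 90
f 89 90 87
f 90 85 91
f 90 91 87
f 91 85 92
f 91 92 87
f 92 85 93
f 92 93 87
f 93 85 94
f 93 94 87
f 94 85 95
f 94 95 87
f 95 85 96
f 95 96 87
f 96 85 97
f 96 97 87
f 97 85 98
f 97 98 87
f 98 85 99
f 98 99 87
f 99 85 100
f 99 100 87
f 100 85 101
f 100 101 87
f 101 85 102
f 101 102 87
f 102 85 86
f 102 86 87

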